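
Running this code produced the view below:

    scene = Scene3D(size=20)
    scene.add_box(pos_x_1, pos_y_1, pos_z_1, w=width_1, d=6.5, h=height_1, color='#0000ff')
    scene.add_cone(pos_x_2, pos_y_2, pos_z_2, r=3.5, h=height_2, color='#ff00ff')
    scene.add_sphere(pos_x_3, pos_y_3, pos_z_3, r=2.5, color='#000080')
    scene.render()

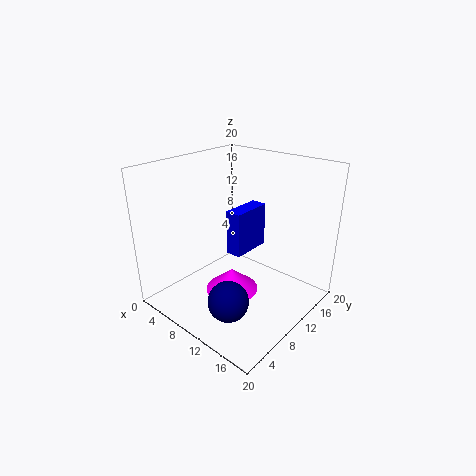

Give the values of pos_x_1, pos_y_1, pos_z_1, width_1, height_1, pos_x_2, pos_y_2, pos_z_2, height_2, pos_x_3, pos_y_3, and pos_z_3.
pos_x_1 = 5.5; pos_y_1 = 12.5; pos_z_1 = 5; width_1 = 2.5; height_1 = 7; pos_x_2 = 11.5; pos_y_2 = 7; pos_z_2 = 4; height_2 = 3; pos_x_3 = 14.5; pos_y_3 = 3; pos_z_3 = 5.5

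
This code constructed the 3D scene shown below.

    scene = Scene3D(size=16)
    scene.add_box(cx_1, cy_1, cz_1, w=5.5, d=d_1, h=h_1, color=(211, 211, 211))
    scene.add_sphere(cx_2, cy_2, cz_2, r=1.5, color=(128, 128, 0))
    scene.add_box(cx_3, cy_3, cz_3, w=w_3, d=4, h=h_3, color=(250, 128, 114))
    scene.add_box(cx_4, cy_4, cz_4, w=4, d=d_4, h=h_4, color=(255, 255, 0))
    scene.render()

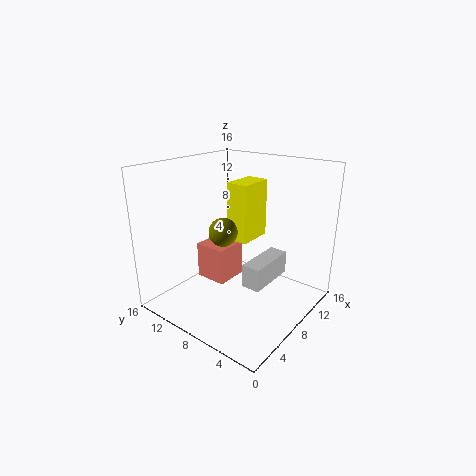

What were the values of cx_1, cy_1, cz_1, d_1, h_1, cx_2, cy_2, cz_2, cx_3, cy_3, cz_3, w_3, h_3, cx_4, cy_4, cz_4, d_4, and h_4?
cx_1 = 5.5; cy_1 = 3.5; cz_1 = 4; d_1 = 2; h_1 = 2.5; cx_2 = 5.5; cy_2 = 8; cz_2 = 9.5; cx_3 = 8; cy_3 = 10.5; cz_3 = 1; w_3 = 4; h_3 = 4.5; cx_4 = 8; cy_4 = 7; cz_4 = 7.5; d_4 = 2.5; h_4 = 6.5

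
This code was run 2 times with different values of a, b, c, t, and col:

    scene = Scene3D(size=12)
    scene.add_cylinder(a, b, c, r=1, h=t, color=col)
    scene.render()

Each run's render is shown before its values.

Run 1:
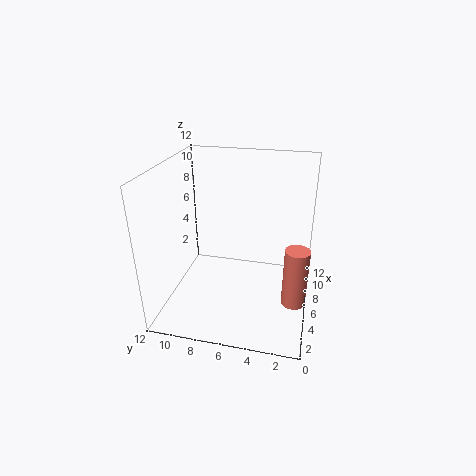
a = 5; b = 1; c = 1; t = 5; col = 'salmon'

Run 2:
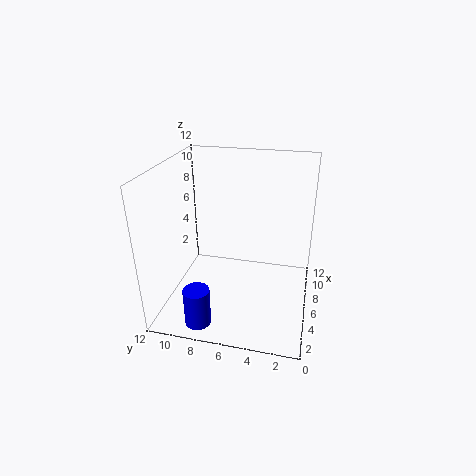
a = 1; b = 8; c = 1; t = 3; col = 'blue'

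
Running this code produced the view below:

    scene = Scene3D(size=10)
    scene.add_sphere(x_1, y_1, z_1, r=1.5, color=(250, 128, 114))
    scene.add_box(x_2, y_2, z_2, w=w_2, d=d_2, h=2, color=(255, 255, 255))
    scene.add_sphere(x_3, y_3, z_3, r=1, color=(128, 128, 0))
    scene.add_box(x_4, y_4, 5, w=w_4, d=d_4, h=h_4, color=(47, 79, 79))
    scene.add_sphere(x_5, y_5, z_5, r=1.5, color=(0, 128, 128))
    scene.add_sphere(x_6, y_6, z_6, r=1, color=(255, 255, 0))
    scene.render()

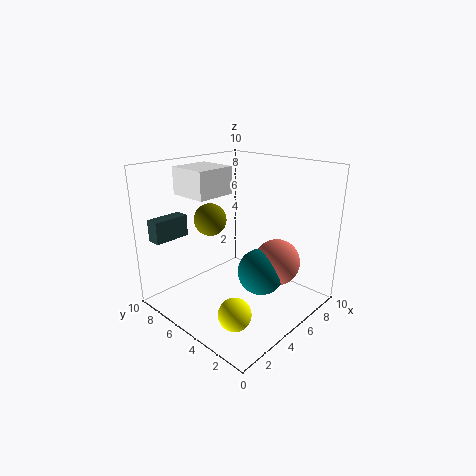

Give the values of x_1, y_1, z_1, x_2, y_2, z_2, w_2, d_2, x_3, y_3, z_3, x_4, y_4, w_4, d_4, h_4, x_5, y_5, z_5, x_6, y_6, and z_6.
x_1 = 5.5; y_1 = 2; z_1 = 4; x_2 = 3.5; y_2 = 7; z_2 = 7.5; w_2 = 3; d_2 = 3; x_3 = 2.5; y_3 = 5; z_3 = 7; x_4 = 0.5; y_4 = 8; w_4 = 2.5; d_4 = 1; h_4 = 1.5; x_5 = 4.5; y_5 = 2.5; z_5 = 3.5; x_6 = 1.5; y_6 = 2; z_6 = 2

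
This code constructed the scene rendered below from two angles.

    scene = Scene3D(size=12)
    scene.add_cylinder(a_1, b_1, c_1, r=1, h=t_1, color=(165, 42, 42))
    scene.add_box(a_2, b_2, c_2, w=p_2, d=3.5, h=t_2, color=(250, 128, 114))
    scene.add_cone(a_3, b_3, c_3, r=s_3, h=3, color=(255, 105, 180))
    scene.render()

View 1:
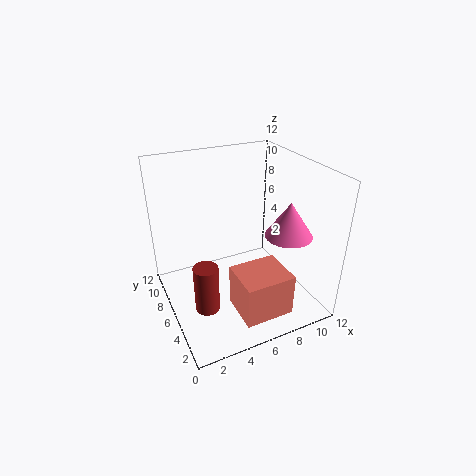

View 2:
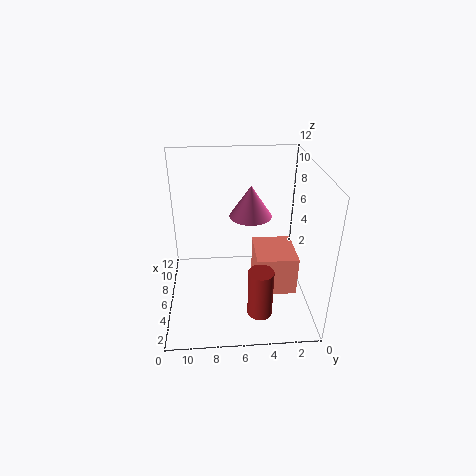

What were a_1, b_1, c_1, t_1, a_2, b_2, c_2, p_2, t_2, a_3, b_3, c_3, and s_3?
a_1 = 2.5; b_1 = 4.5; c_1 = 1; t_1 = 4; a_2 = 4.5; b_2 = 1; c_2 = 1; p_2 = 4; t_2 = 3.5; a_3 = 10; b_3 = 4.5; c_3 = 6; s_3 = 2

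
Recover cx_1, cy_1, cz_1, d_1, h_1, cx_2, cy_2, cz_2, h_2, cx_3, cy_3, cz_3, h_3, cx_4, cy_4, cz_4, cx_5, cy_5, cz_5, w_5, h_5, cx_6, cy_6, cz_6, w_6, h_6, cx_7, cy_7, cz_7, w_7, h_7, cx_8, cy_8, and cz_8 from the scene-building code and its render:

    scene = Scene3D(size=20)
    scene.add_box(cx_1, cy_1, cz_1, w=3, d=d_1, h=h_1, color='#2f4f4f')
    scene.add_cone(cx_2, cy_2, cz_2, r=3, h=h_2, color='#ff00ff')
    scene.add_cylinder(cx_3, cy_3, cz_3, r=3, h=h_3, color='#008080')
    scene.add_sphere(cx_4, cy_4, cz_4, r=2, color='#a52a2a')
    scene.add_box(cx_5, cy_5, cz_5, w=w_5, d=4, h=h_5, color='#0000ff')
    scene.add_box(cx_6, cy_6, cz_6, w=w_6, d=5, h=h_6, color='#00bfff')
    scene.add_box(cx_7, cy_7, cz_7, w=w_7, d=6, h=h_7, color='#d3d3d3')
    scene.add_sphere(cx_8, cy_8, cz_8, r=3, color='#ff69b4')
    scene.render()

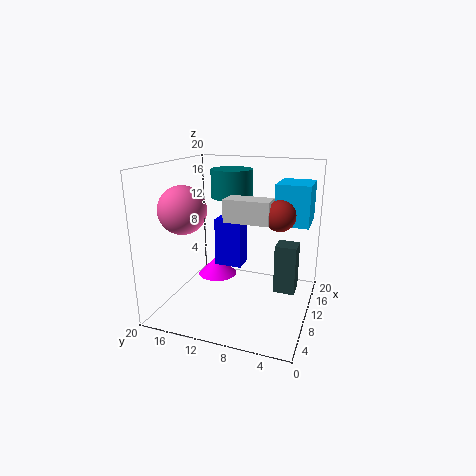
cx_1 = 11, cy_1 = 2, cz_1 = 2, d_1 = 3, h_1 = 7, cx_2 = 14, cy_2 = 15, cz_2 = 2, h_2 = 3, cx_3 = 13, cy_3 = 12, cz_3 = 15, h_3 = 4, cx_4 = 9, cy_4 = 4, cz_4 = 14, cx_5 = 11, cy_5 = 10, cz_5 = 5, w_5 = 3, h_5 = 7, cx_6 = 14, cy_6 = 1, cz_6 = 11, w_6 = 6, h_6 = 6, cx_7 = 7, cy_7 = 5, cz_7 = 13, w_7 = 3, h_7 = 3, cx_8 = 4, cy_8 = 15, cz_8 = 15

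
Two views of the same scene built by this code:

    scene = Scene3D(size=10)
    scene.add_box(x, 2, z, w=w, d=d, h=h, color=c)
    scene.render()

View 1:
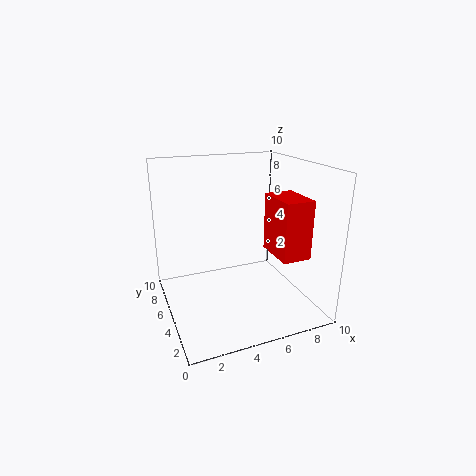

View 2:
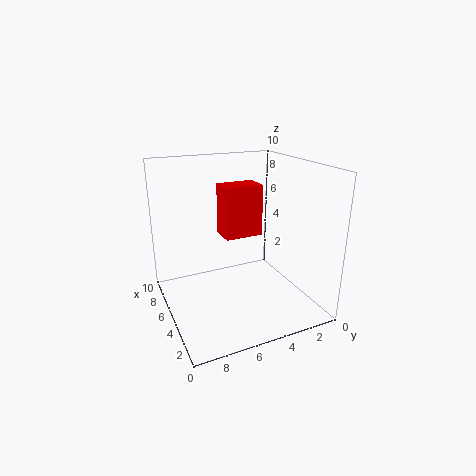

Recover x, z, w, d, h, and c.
x = 7
z = 4
w = 2
d = 3
h = 4
c = 'red'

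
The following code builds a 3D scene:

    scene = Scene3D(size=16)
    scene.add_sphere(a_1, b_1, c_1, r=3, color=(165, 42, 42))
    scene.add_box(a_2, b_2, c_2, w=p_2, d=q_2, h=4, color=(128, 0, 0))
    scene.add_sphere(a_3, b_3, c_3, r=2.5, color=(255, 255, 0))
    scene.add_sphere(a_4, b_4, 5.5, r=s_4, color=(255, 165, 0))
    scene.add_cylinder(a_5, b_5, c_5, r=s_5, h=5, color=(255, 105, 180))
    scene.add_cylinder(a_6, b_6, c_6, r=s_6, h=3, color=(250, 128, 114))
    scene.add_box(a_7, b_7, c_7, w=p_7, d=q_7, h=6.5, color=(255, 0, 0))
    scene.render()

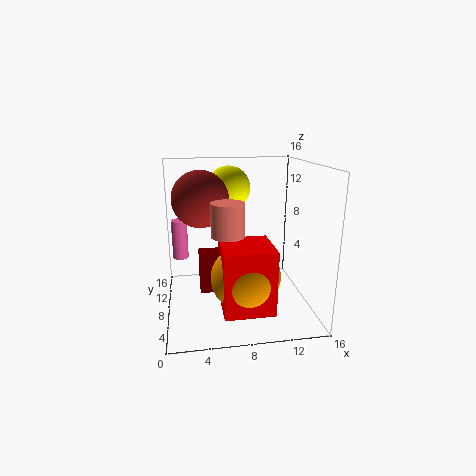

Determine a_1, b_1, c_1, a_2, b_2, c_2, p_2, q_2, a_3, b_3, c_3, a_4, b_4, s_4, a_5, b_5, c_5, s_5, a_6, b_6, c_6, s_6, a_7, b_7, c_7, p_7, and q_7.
a_1 = 4, b_1 = 8, c_1 = 12.5, a_2 = 3.5, b_2 = 3.5, c_2 = 4, p_2 = 4, q_2 = 2, a_3 = 7.5, b_3 = 11.5, c_3 = 13, a_4 = 8, b_4 = 3.5, s_4 = 3.5, a_5 = 1.5, b_5 = 14.5, c_5 = 3.5, s_5 = 1, a_6 = 6, b_6 = 1.5, c_6 = 10.5, s_6 = 1.5, a_7 = 5.5, b_7 = 0.5, c_7 = 2.5, p_7 = 5, q_7 = 5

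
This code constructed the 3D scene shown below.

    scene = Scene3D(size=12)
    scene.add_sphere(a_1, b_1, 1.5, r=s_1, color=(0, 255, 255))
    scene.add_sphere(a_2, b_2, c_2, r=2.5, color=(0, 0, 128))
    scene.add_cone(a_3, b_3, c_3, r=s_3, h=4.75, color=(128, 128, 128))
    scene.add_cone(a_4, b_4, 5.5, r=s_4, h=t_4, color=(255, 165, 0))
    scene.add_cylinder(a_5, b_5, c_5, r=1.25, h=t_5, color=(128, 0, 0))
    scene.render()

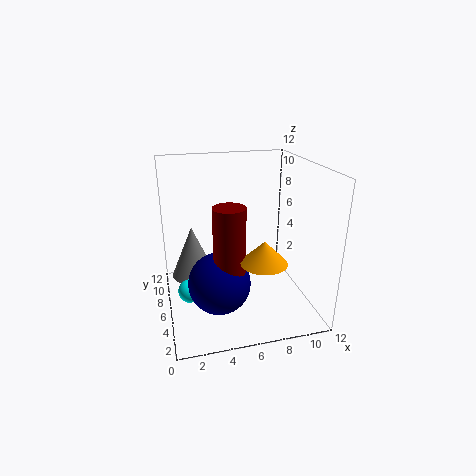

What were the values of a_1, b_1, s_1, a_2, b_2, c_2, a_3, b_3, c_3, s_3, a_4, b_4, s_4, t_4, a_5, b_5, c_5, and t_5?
a_1 = 1.75; b_1 = 6; s_1 = 1; a_2 = 4; b_2 = 4.25; c_2 = 3; a_3 = 2.5; b_3 = 9.25; c_3 = 1.25; s_3 = 2; a_4 = 7; b_4 = 2.25; s_4 = 1.75; t_4 = 1.75; a_5 = 4.75; b_5 = 3.75; c_5 = 3.75; t_5 = 5.75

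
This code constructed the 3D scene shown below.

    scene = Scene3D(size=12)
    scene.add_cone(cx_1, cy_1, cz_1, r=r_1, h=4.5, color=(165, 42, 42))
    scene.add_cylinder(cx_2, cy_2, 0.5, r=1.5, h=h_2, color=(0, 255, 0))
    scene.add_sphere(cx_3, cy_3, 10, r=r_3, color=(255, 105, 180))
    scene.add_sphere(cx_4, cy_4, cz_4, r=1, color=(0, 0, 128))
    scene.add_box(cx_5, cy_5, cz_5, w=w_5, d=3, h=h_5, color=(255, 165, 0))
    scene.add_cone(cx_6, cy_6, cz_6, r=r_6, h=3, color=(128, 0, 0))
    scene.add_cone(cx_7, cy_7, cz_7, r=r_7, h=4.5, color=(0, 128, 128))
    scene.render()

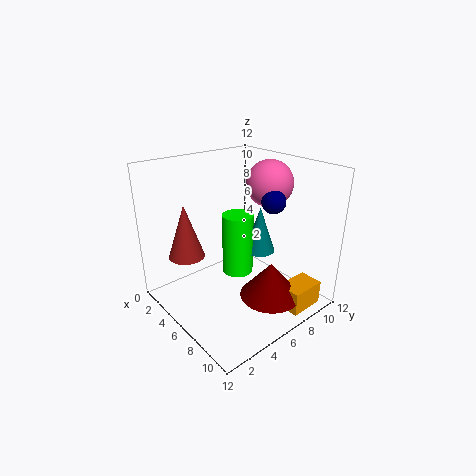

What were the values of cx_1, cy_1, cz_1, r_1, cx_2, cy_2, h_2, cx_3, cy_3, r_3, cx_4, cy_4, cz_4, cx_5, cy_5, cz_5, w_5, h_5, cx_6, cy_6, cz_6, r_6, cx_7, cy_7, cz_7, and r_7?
cx_1 = 3.5; cy_1 = 2.5; cz_1 = 4.5; r_1 = 1.5; cx_2 = 3; cy_2 = 8.5; h_2 = 6; cx_3 = 6; cy_3 = 9.5; r_3 = 2; cx_4 = 7.5; cy_4 = 8.5; cz_4 = 9; cx_5 = 9.5; cy_5 = 7.5; cz_5 = 0.5; w_5 = 2; h_5 = 2; cx_6 = 9; cy_6 = 7; cz_6 = 1.5; r_6 = 2.5; cx_7 = 4; cy_7 = 10.5; cz_7 = 2.5; r_7 = 1.5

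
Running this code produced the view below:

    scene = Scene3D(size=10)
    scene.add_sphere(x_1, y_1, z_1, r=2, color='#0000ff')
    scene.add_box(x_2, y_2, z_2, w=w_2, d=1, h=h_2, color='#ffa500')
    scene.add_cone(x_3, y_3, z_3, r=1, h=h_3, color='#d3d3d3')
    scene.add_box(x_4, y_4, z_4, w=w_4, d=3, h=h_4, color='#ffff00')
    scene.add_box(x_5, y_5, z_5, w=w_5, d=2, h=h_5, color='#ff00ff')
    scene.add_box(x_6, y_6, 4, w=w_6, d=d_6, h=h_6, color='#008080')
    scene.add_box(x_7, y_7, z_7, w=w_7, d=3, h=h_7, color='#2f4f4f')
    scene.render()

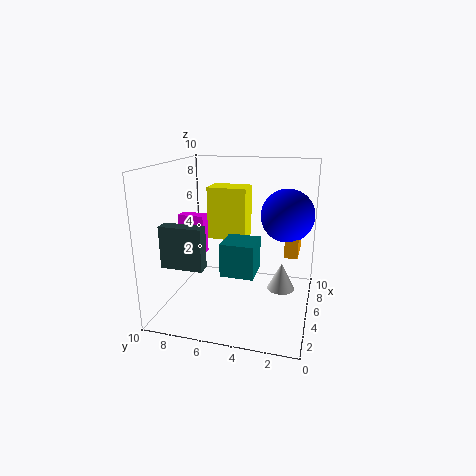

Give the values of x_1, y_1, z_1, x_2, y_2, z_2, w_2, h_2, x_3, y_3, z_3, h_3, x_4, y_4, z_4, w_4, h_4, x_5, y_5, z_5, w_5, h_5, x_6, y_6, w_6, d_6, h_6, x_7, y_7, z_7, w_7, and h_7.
x_1 = 8, y_1 = 2, z_1 = 6, x_2 = 7, y_2 = 1, z_2 = 3, w_2 = 3, h_2 = 2, x_3 = 6, y_3 = 2, z_3 = 1, h_3 = 2, x_4 = 7, y_4 = 5, z_4 = 4, w_4 = 2, h_4 = 4, x_5 = 6, y_5 = 8, z_5 = 3, w_5 = 1, h_5 = 3, x_6 = 1, y_6 = 3, w_6 = 2, d_6 = 2, h_6 = 2, x_7 = 3, y_7 = 7, z_7 = 3, w_7 = 1, h_7 = 3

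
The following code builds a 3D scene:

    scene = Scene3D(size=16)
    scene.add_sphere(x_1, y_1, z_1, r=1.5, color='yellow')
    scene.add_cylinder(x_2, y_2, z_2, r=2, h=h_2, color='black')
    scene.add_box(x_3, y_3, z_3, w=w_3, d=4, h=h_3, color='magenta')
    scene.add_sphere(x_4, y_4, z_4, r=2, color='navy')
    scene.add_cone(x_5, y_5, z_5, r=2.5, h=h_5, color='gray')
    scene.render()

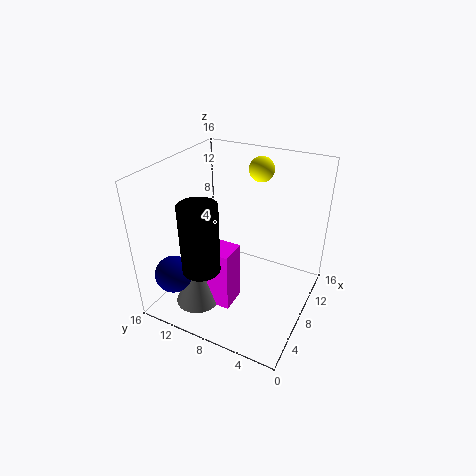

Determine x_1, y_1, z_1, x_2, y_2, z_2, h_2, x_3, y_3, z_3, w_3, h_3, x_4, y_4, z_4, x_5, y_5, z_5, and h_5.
x_1 = 14, y_1 = 8, z_1 = 14, x_2 = 3.5, y_2 = 10, z_2 = 6, h_2 = 7.5, x_3 = 4.5, y_3 = 7.5, z_3 = 0.5, w_3 = 3, h_3 = 7, x_4 = 2.5, y_4 = 13, z_4 = 5, x_5 = 4.5, y_5 = 11.5, z_5 = 0.5, h_5 = 6.5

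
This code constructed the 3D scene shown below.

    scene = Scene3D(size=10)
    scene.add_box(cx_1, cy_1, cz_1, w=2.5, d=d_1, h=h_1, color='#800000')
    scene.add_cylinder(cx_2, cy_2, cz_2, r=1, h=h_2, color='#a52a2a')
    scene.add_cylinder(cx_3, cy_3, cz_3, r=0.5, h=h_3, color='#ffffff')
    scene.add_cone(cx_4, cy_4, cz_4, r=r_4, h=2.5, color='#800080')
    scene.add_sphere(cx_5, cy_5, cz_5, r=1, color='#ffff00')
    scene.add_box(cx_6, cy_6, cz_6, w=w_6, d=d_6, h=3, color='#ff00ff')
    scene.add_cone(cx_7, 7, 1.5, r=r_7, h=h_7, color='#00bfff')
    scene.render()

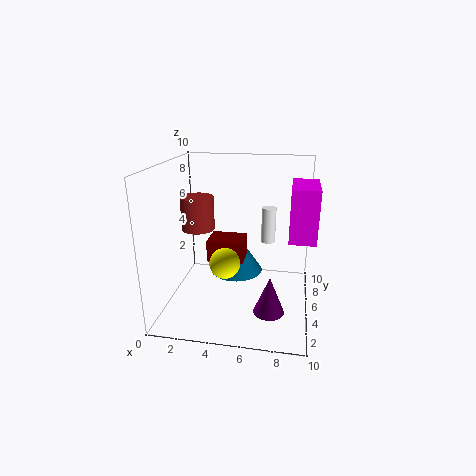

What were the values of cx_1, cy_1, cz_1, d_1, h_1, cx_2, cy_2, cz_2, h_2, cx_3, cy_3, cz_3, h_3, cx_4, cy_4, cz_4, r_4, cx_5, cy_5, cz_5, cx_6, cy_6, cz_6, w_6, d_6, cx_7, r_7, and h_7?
cx_1 = 3, cy_1 = 4, cz_1 = 3.5, d_1 = 2, h_1 = 1.5, cx_2 = 3, cy_2 = 2.5, cz_2 = 6.5, h_2 = 2, cx_3 = 7, cy_3 = 6, cz_3 = 4.5, h_3 = 2.5, cx_4 = 7.5, cy_4 = 2.5, cz_4 = 1, r_4 = 1, cx_5 = 4.5, cy_5 = 3, cz_5 = 4, cx_6 = 8.5, cy_6 = 1, cz_6 = 6.5, w_6 = 1.5, d_6 = 3, cx_7 = 4.5, r_7 = 2, h_7 = 3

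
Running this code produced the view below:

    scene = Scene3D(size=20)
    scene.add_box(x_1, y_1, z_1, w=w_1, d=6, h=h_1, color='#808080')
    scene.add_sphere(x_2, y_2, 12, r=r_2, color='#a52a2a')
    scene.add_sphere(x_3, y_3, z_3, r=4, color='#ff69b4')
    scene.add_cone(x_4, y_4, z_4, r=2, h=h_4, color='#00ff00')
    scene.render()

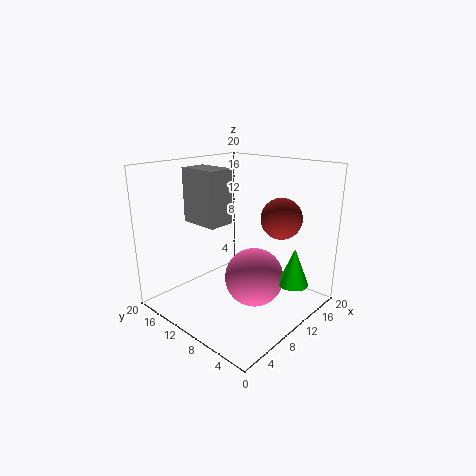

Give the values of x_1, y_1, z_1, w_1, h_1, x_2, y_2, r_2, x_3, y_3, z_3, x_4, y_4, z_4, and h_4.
x_1 = 8; y_1 = 13; z_1 = 11; w_1 = 4; h_1 = 8; x_2 = 16; y_2 = 7; r_2 = 3; x_3 = 10; y_3 = 7; z_3 = 5; x_4 = 12; y_4 = 2; z_4 = 5; h_4 = 5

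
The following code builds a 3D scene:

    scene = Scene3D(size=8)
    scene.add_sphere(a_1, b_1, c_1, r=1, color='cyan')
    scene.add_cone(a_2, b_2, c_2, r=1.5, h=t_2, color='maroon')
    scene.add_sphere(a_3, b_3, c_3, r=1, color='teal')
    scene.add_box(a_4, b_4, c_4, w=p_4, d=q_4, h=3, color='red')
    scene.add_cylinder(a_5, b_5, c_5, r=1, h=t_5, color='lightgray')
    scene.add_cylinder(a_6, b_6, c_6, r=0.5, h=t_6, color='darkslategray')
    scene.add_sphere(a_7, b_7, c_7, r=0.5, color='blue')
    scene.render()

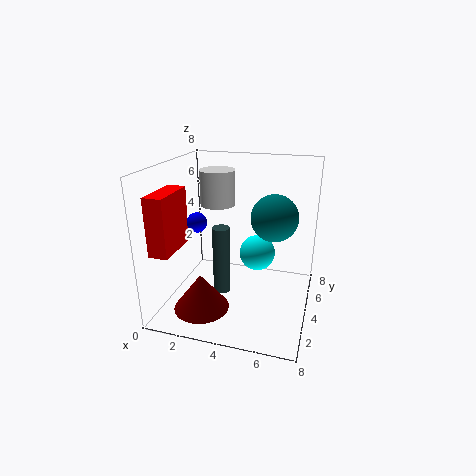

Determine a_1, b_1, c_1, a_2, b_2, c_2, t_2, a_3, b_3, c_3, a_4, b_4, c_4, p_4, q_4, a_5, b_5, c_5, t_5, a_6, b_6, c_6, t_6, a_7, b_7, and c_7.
a_1 = 5; b_1 = 4.5; c_1 = 3; a_2 = 2.5; b_2 = 2; c_2 = 0.5; t_2 = 2; a_3 = 6.5; b_3 = 1; c_3 = 6.5; a_4 = 0.5; b_4 = 0.5; c_4 = 4; p_4 = 1; q_4 = 2.5; a_5 = 2.5; b_5 = 5; c_5 = 5.5; t_5 = 2; a_6 = 3; b_6 = 4; c_6 = 0.5; t_6 = 4; a_7 = 2.5; b_7 = 2; c_7 = 5.5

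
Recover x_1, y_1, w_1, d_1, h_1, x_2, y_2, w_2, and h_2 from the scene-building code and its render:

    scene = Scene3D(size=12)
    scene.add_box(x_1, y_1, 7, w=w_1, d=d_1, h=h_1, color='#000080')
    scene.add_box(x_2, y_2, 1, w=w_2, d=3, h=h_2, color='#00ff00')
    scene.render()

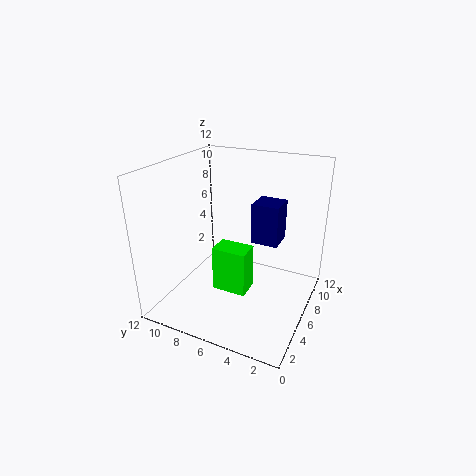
x_1 = 4, y_1 = 2, w_1 = 2, d_1 = 2, h_1 = 3, x_2 = 5, y_2 = 5, w_2 = 2, h_2 = 4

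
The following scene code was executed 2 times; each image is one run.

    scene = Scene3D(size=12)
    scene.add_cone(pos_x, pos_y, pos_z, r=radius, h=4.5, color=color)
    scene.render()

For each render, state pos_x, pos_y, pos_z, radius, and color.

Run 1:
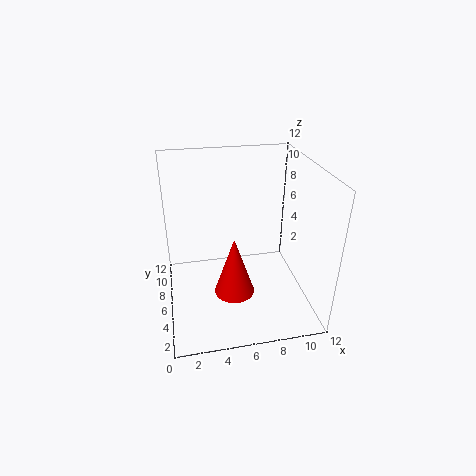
pos_x = 5; pos_y = 2.5; pos_z = 3.5; radius = 1.5; color = 'red'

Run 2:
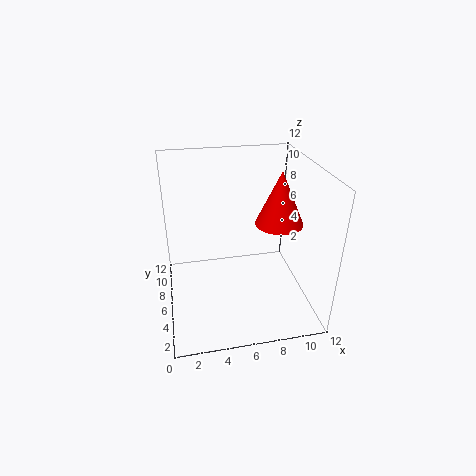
pos_x = 9.5; pos_y = 6; pos_z = 7; radius = 2; color = 'red'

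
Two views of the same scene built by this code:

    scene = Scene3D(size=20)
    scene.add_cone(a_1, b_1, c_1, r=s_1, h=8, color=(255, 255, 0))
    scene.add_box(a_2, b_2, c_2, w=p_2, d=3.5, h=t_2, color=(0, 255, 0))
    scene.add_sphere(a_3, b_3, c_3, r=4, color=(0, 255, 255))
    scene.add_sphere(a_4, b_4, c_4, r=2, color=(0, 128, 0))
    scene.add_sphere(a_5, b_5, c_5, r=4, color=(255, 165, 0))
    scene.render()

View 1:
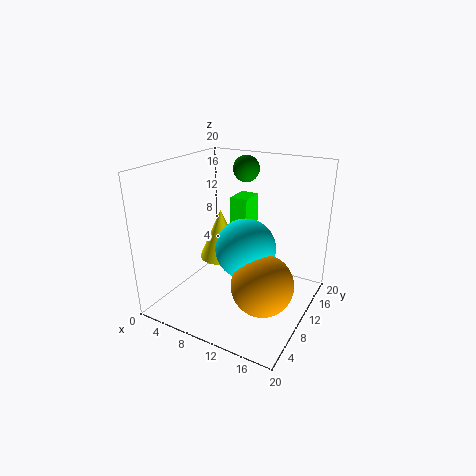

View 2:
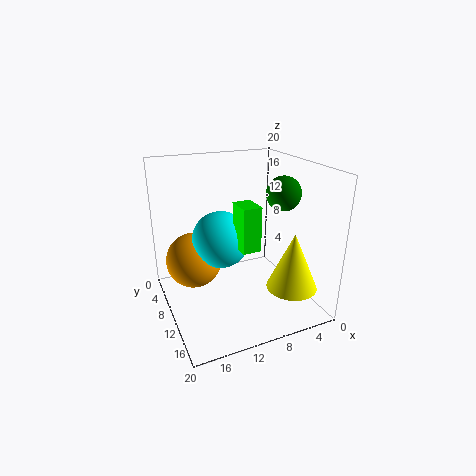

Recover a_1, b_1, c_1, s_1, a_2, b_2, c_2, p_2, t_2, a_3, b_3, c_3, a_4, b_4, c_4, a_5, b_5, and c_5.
a_1 = 4, b_1 = 15, c_1 = 3.5, s_1 = 3.5, a_2 = 8.5, b_2 = 10.5, c_2 = 9.5, p_2 = 2.5, t_2 = 6, a_3 = 12, b_3 = 8.5, c_3 = 9.5, a_4 = 7.5, b_4 = 17, c_4 = 18, a_5 = 15.5, b_5 = 6.5, c_5 = 6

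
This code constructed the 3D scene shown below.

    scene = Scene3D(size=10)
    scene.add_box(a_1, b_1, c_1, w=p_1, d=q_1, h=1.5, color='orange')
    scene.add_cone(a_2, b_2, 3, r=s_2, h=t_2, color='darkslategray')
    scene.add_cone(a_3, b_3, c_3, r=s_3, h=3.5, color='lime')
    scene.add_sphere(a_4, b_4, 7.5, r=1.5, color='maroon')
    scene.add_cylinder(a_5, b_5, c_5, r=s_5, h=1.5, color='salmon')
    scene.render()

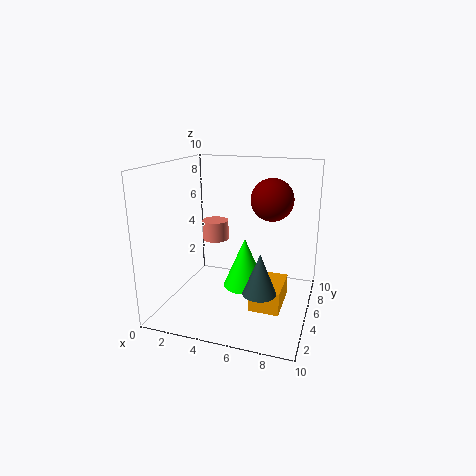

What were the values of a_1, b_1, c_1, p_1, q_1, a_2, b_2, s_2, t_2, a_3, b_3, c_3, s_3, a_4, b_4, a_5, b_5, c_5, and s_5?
a_1 = 6.5
b_1 = 2.5
c_1 = 1
p_1 = 2
q_1 = 3
a_2 = 7.5
b_2 = 1.5
s_2 = 1
t_2 = 2.5
a_3 = 5.5
b_3 = 5
c_3 = 1.5
s_3 = 1.5
a_4 = 7
b_4 = 6.5
a_5 = 2.5
b_5 = 7
c_5 = 4
s_5 = 1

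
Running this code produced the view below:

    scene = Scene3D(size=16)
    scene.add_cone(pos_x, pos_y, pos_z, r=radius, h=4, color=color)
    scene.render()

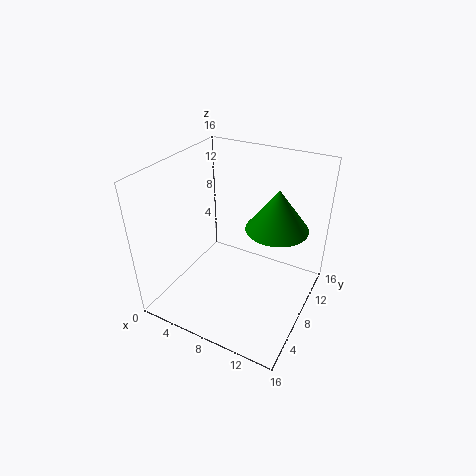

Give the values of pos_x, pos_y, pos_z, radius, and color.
pos_x = 13
pos_y = 6.5
pos_z = 11.5
radius = 3
color = 'green'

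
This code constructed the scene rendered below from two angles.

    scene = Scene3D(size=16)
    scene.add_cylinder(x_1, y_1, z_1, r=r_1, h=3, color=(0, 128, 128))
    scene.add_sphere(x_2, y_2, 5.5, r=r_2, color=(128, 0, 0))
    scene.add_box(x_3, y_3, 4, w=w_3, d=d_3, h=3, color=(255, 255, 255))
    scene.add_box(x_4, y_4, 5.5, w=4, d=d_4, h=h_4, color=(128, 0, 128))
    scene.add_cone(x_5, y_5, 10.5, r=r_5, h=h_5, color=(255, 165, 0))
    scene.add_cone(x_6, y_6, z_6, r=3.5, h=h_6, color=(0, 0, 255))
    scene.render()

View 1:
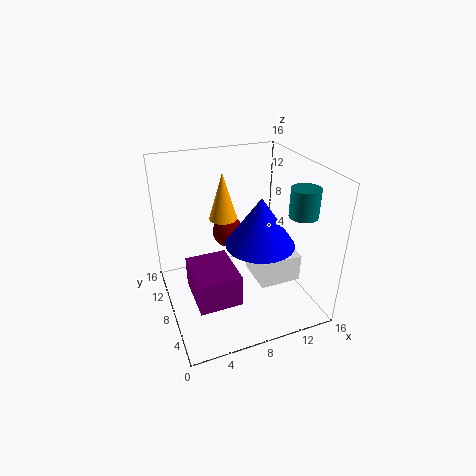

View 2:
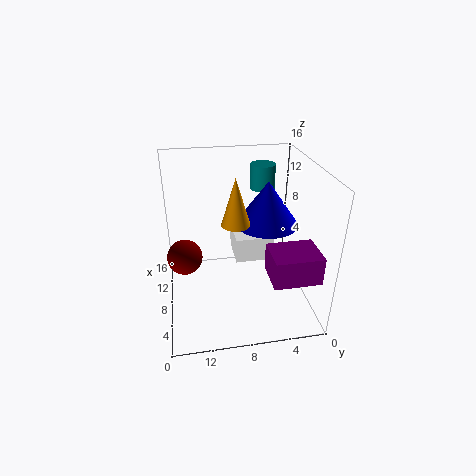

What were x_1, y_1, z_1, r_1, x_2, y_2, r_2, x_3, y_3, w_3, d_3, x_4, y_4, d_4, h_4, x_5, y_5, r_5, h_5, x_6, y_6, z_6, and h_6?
x_1 = 13.5; y_1 = 4; z_1 = 11.5; r_1 = 1.5; x_2 = 9; y_2 = 14; r_2 = 2; x_3 = 9; y_3 = 3.5; w_3 = 4.5; d_3 = 4.5; x_4 = 1.5; y_4 = 0.5; d_4 = 5; h_4 = 3; x_5 = 6.5; y_5 = 8.5; r_5 = 1.5; h_5 = 5; x_6 = 9; y_6 = 4.5; z_6 = 9; h_6 = 5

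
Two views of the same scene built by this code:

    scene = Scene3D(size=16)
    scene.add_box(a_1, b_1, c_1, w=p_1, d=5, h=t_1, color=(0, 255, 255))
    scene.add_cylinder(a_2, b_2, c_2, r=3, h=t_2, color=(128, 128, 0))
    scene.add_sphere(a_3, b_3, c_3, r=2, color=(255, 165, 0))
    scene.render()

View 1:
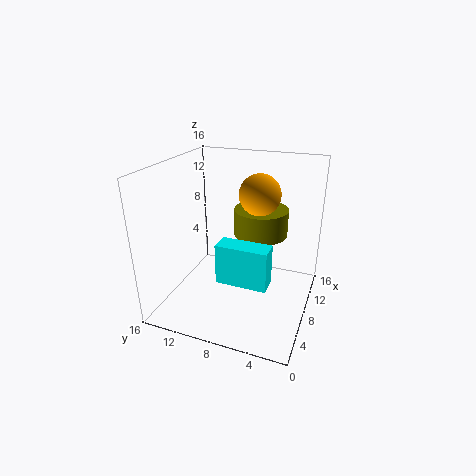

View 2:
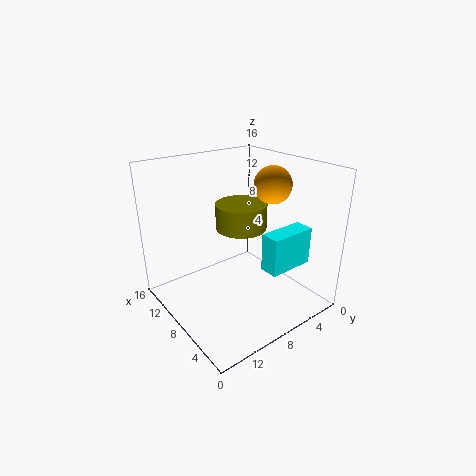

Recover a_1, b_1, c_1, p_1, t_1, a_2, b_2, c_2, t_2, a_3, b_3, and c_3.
a_1 = 2
b_1 = 3
c_1 = 6
p_1 = 2
t_1 = 4
a_2 = 10
b_2 = 6
c_2 = 8
t_2 = 3
a_3 = 6
b_3 = 5
c_3 = 14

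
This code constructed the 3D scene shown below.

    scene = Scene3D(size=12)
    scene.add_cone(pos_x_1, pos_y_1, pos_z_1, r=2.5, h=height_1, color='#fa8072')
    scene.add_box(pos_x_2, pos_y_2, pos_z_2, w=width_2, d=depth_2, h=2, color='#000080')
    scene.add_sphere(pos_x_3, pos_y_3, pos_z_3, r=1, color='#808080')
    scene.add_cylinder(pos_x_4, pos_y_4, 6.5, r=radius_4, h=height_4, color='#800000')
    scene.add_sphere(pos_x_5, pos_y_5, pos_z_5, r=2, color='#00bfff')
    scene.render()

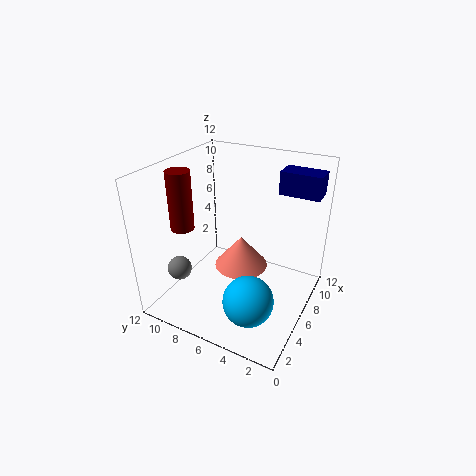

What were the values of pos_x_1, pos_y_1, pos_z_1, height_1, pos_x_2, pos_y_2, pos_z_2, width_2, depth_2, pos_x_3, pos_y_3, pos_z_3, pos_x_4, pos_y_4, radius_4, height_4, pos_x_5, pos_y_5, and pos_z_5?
pos_x_1 = 8.5, pos_y_1 = 7, pos_z_1 = 1.5, height_1 = 3, pos_x_2 = 9.5, pos_y_2 = 0.5, pos_z_2 = 9, width_2 = 2, depth_2 = 3.5, pos_x_3 = 3, pos_y_3 = 10, pos_z_3 = 3.5, pos_x_4 = 4.5, pos_y_4 = 10.5, radius_4 = 1, height_4 = 5, pos_x_5 = 3, pos_y_5 = 3.5, pos_z_5 = 2.5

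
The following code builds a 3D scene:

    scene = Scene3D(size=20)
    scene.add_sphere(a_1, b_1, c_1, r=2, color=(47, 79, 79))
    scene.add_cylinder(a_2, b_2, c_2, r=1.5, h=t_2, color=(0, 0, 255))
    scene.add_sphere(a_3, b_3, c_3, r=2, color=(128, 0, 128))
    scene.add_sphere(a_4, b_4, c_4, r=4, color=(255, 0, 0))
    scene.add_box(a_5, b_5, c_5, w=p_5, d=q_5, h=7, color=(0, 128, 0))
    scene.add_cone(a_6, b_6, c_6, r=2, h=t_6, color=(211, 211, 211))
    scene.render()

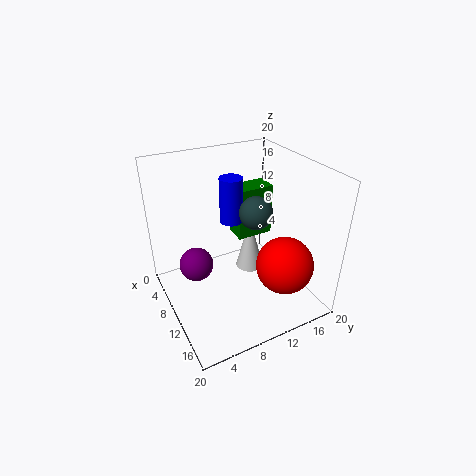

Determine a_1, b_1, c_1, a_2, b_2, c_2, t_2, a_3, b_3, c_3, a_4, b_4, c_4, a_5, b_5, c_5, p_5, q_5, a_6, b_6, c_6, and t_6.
a_1 = 14.5, b_1 = 10, c_1 = 16, a_2 = 10, b_2 = 9, c_2 = 13, t_2 = 6, a_3 = 13.5, b_3 = 2.5, c_3 = 10.5, a_4 = 14.5, b_4 = 15, c_4 = 6.5, a_5 = 7.5, b_5 = 10, c_5 = 10, p_5 = 3, q_5 = 5, a_6 = 9, b_6 = 12.5, c_6 = 4, t_6 = 8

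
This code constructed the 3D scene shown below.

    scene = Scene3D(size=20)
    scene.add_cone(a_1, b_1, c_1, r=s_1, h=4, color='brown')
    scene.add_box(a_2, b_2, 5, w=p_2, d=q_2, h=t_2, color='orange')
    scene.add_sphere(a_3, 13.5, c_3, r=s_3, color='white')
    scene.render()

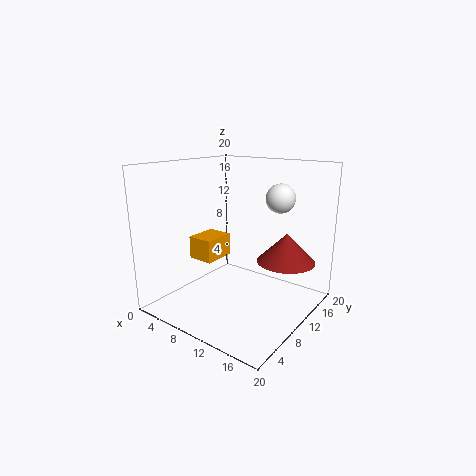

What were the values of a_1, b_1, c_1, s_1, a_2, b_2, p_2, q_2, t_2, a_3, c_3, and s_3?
a_1 = 16, b_1 = 13, c_1 = 7, s_1 = 4, a_2 = 1, b_2 = 9.5, p_2 = 4, q_2 = 5, t_2 = 3.5, a_3 = 14.5, c_3 = 15.5, s_3 = 2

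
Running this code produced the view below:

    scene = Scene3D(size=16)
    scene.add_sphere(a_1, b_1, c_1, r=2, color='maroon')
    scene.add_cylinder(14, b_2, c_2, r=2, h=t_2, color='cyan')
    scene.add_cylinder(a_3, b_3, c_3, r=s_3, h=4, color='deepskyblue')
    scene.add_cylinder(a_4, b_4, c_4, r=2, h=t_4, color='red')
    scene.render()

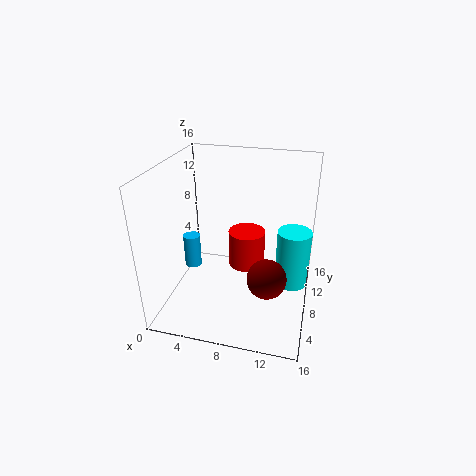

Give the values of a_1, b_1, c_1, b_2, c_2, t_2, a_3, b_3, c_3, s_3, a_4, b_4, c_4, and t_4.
a_1 = 12; b_1 = 4; c_1 = 6; b_2 = 11; c_2 = 1; t_2 = 7; a_3 = 2; b_3 = 9; c_3 = 3; s_3 = 1; a_4 = 9; b_4 = 8; c_4 = 5; t_4 = 4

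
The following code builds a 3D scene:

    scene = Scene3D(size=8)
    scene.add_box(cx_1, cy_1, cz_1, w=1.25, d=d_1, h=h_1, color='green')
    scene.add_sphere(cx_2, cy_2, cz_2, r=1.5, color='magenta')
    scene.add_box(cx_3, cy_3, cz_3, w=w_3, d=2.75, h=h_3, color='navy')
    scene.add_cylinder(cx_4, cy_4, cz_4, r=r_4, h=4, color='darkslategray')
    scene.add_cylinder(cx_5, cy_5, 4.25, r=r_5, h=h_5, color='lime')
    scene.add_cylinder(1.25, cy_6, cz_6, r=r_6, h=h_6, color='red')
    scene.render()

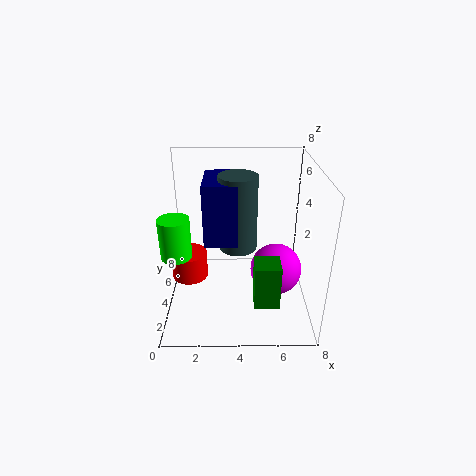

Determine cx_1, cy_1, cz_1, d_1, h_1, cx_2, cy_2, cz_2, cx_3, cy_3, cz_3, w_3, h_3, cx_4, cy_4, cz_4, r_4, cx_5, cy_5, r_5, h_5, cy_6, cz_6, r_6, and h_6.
cx_1 = 4.75, cy_1 = 0.5, cz_1 = 2, d_1 = 1.25, h_1 = 2.25, cx_2 = 6.25, cy_2 = 4.25, cz_2 = 1.75, cx_3 = 2.25, cy_3 = 2.5, cz_3 = 4.25, w_3 = 1.75, h_3 = 3.25, cx_4 = 4, cy_4 = 3.5, cz_4 = 3.75, r_4 = 1, cx_5 = 1, cy_5 = 1.75, r_5 = 0.75, h_5 = 2, cy_6 = 3.75, cz_6 = 1.75, r_6 = 1, h_6 = 1.5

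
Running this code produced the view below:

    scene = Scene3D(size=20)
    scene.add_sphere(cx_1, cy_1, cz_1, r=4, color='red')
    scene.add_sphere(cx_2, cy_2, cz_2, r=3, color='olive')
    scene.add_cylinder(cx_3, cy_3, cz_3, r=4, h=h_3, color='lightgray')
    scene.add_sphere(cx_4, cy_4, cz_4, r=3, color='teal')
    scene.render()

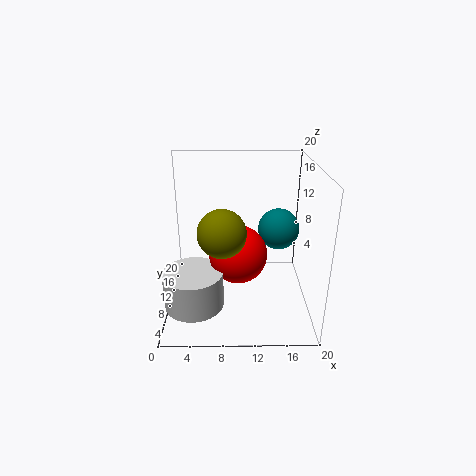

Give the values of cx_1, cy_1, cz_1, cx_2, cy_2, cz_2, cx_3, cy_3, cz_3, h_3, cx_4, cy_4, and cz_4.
cx_1 = 10
cy_1 = 9
cz_1 = 8
cx_2 = 8
cy_2 = 5
cz_2 = 13
cx_3 = 4
cy_3 = 6
cz_3 = 2
h_3 = 5
cx_4 = 16
cy_4 = 13
cz_4 = 10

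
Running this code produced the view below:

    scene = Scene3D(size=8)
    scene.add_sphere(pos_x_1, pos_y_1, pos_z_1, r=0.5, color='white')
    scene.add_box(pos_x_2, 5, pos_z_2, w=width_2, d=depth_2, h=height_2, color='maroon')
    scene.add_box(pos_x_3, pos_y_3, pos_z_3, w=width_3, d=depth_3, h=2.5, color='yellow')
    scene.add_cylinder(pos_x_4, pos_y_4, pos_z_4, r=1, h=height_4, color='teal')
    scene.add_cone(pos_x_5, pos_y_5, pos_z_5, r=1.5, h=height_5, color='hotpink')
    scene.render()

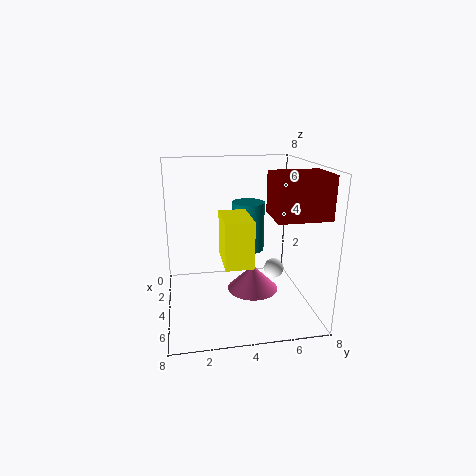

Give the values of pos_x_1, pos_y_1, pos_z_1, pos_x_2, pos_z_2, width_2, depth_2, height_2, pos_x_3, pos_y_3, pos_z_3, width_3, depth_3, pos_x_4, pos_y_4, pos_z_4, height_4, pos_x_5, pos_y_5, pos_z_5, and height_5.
pos_x_1 = 6, pos_y_1 = 5.5, pos_z_1 = 3, pos_x_2 = 6, pos_z_2 = 6, width_2 = 2, depth_2 = 2.5, height_2 = 2, pos_x_3 = 3.5, pos_y_3 = 3, pos_z_3 = 3, width_3 = 2.5, depth_3 = 1.5, pos_x_4 = 2, pos_y_4 = 5, pos_z_4 = 2.5, height_4 = 3, pos_x_5 = 3.5, pos_y_5 = 5, pos_z_5 = 0.5, height_5 = 1.5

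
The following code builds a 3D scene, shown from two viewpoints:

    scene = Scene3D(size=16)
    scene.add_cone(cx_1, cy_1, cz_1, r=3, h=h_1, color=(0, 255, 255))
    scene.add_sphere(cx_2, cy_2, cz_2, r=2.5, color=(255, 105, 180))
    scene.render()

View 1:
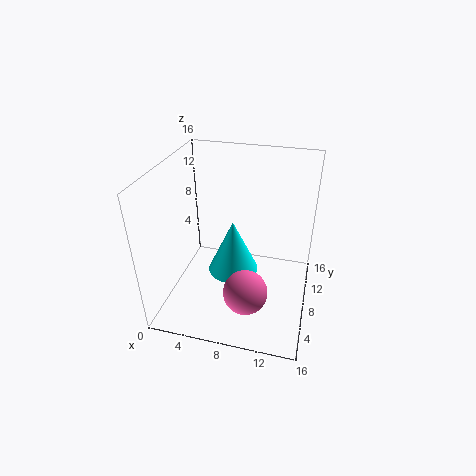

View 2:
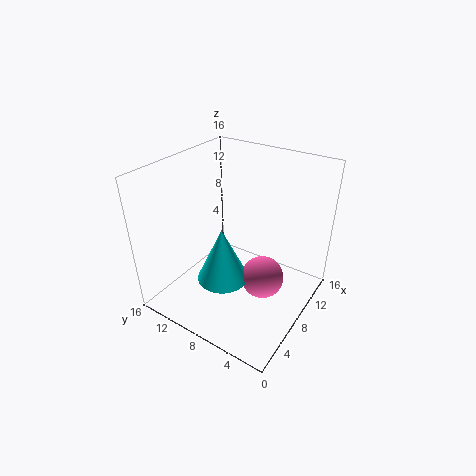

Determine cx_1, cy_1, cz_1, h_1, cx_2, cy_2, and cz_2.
cx_1 = 7; cy_1 = 9.5; cz_1 = 2.5; h_1 = 6.5; cx_2 = 9.5; cy_2 = 5.5; cz_2 = 2.5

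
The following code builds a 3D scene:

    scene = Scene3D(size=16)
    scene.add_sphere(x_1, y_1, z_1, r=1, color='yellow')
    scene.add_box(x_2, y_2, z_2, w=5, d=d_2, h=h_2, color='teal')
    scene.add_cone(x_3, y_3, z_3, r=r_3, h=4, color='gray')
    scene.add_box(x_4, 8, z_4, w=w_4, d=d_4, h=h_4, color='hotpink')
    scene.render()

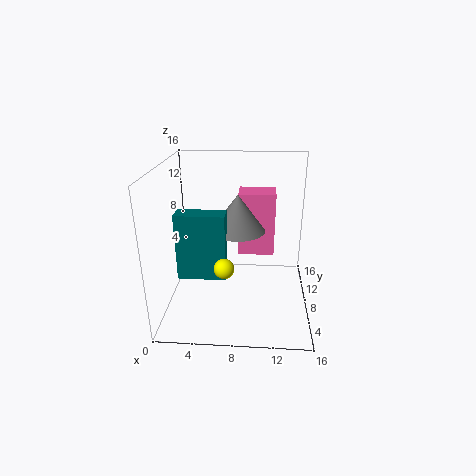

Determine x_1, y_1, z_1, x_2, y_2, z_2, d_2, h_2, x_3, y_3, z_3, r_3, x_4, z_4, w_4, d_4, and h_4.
x_1 = 7; y_1 = 3; z_1 = 7; x_2 = 2; y_2 = 4; z_2 = 5; d_2 = 2; h_2 = 7; x_3 = 8; y_3 = 8; z_3 = 9; r_3 = 3; x_4 = 8; z_4 = 6; w_4 = 4; d_4 = 3; h_4 = 7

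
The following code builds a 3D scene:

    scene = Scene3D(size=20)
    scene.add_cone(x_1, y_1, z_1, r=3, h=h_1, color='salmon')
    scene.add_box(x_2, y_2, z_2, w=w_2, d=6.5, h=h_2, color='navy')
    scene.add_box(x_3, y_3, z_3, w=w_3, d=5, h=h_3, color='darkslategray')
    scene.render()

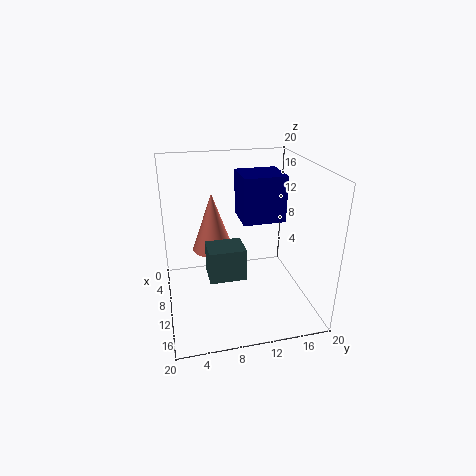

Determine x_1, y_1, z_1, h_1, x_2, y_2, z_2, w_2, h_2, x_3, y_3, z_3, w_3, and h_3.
x_1 = 6.5; y_1 = 7; z_1 = 7; h_1 = 8.5; x_2 = 1.5; y_2 = 11.5; z_2 = 10.5; w_2 = 6; h_2 = 7; x_3 = 9; y_3 = 5.5; z_3 = 5; w_3 = 4; h_3 = 4.5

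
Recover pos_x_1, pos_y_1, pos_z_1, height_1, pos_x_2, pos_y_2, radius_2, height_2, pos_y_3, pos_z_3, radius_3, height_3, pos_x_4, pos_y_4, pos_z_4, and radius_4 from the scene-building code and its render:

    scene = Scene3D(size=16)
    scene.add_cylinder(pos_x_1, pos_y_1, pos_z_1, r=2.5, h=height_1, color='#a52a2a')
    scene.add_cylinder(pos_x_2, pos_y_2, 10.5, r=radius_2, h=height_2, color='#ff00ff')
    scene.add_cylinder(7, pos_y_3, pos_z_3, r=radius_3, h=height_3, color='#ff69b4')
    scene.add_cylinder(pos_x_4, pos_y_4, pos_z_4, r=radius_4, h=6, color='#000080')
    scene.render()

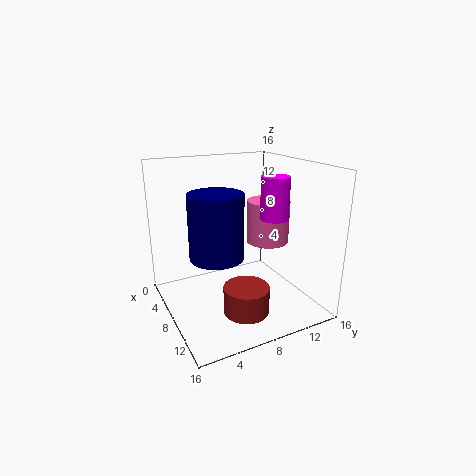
pos_x_1 = 11
pos_y_1 = 7.5
pos_z_1 = 0.5
height_1 = 3
pos_x_2 = 10.5
pos_y_2 = 11
radius_2 = 1.5
height_2 = 4.5
pos_y_3 = 12.5
pos_z_3 = 6.5
radius_3 = 2.5
height_3 = 5
pos_x_4 = 12.5
pos_y_4 = 3.5
pos_z_4 = 8.5
radius_4 = 2.5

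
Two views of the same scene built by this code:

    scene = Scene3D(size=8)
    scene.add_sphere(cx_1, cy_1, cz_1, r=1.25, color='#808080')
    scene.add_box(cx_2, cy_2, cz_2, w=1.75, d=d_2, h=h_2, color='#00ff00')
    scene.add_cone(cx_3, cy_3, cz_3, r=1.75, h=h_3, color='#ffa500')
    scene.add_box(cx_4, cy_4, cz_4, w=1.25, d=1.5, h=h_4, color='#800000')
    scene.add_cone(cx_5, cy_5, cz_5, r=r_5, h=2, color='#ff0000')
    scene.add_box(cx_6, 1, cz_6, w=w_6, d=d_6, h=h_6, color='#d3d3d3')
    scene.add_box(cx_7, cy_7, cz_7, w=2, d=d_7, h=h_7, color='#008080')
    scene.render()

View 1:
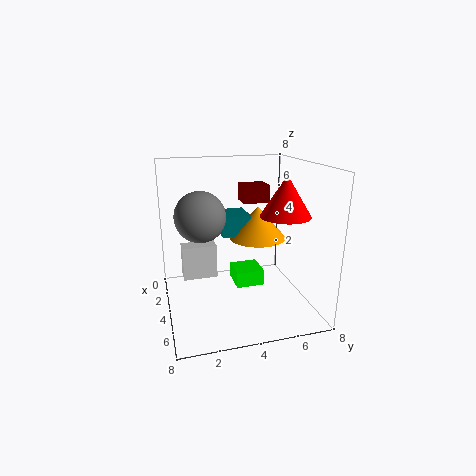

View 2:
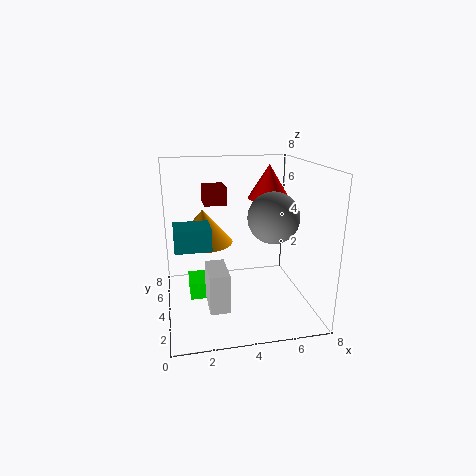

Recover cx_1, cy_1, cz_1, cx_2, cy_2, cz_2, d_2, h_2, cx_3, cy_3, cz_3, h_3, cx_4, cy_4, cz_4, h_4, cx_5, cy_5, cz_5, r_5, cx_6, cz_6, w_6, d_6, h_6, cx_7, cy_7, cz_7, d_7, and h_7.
cx_1 = 5.25
cy_1 = 1.75
cz_1 = 5.75
cx_2 = 1.25
cy_2 = 4.25
cz_2 = 0.25
d_2 = 1.75
h_2 = 1
cx_3 = 2.25
cy_3 = 5.75
cz_3 = 3.25
h_3 = 2
cx_4 = 2.25
cy_4 = 4.5
cz_4 = 5.75
h_4 = 1
cx_5 = 6.25
cy_5 = 5.75
cz_5 = 5.75
r_5 = 1.25
cx_6 = 2
cz_6 = 1.25
w_6 = 1
d_6 = 2
h_6 = 2
cx_7 = 0.5
cy_7 = 3.5
cz_7 = 3.5
d_7 = 1.75
h_7 = 1.25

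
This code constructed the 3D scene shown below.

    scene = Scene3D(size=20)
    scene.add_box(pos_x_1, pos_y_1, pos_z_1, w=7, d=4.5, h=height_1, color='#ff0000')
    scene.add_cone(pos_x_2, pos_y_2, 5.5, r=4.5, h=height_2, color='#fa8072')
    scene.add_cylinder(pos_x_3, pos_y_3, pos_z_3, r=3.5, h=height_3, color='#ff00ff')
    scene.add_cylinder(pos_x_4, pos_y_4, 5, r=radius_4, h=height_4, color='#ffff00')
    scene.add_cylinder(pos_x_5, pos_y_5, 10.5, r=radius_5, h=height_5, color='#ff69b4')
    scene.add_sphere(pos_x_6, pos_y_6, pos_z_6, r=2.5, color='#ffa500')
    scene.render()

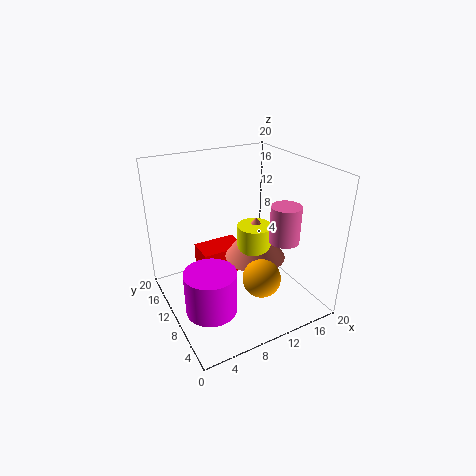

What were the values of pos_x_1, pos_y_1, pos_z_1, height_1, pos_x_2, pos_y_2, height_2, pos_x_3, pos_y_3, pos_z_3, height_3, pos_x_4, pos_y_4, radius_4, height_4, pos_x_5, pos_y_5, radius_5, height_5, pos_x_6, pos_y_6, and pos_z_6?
pos_x_1 = 7, pos_y_1 = 15, pos_z_1 = 0.5, height_1 = 4.5, pos_x_2 = 13.5, pos_y_2 = 11, height_2 = 6.5, pos_x_3 = 4.5, pos_y_3 = 7.5, pos_z_3 = 1.5, height_3 = 6, pos_x_4 = 13, pos_y_4 = 10.5, radius_4 = 2.5, height_4 = 6, pos_x_5 = 14.5, pos_y_5 = 5.5, radius_5 = 2, height_5 = 5, pos_x_6 = 10.5, pos_y_6 = 4.5, pos_z_6 = 6.5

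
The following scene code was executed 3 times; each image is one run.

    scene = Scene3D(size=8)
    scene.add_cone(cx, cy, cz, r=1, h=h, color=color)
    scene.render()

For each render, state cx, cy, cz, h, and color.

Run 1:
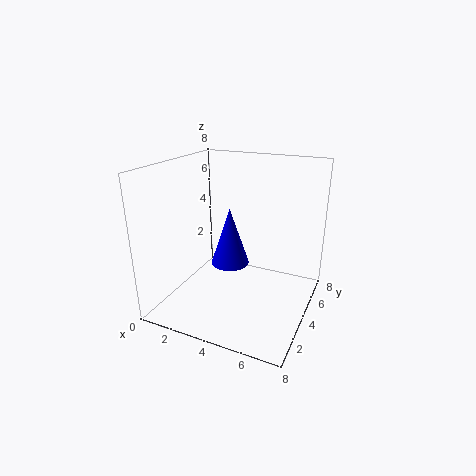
cx = 4, cy = 3, cz = 3, h = 3, color = 'blue'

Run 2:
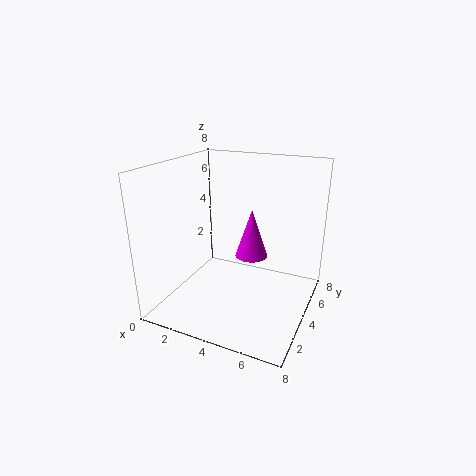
cx = 4, cy = 6, cz = 2, h = 3, color = 'magenta'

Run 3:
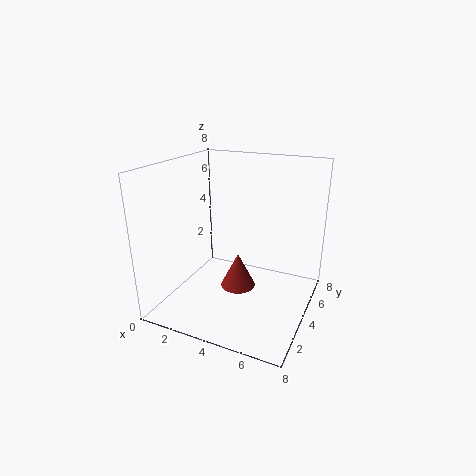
cx = 4, cy = 4, cz = 1, h = 2, color = 'brown'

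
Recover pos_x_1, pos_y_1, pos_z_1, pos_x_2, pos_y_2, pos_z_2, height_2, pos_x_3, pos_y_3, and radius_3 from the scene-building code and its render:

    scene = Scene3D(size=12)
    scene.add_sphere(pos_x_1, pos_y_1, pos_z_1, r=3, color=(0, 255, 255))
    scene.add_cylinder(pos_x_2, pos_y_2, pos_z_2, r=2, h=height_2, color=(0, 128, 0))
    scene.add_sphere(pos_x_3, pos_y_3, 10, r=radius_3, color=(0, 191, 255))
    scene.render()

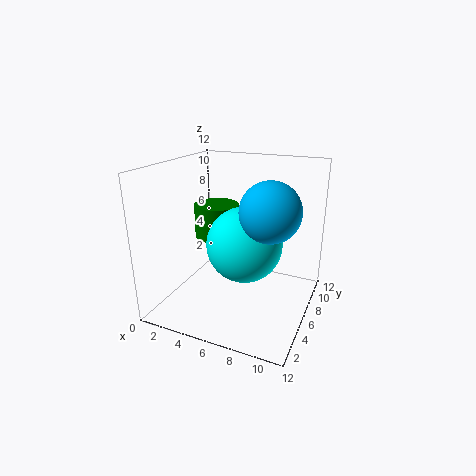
pos_x_1 = 7; pos_y_1 = 5; pos_z_1 = 6; pos_x_2 = 3; pos_y_2 = 8; pos_z_2 = 5; height_2 = 3; pos_x_3 = 10; pos_y_3 = 2; radius_3 = 2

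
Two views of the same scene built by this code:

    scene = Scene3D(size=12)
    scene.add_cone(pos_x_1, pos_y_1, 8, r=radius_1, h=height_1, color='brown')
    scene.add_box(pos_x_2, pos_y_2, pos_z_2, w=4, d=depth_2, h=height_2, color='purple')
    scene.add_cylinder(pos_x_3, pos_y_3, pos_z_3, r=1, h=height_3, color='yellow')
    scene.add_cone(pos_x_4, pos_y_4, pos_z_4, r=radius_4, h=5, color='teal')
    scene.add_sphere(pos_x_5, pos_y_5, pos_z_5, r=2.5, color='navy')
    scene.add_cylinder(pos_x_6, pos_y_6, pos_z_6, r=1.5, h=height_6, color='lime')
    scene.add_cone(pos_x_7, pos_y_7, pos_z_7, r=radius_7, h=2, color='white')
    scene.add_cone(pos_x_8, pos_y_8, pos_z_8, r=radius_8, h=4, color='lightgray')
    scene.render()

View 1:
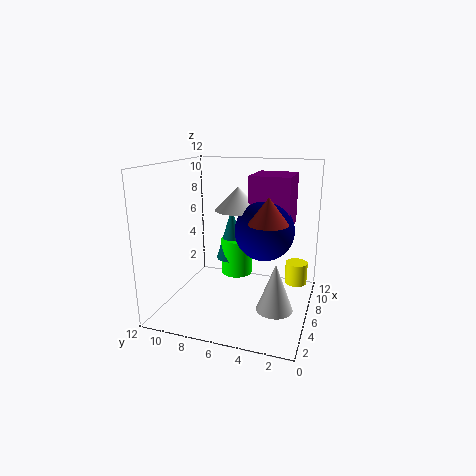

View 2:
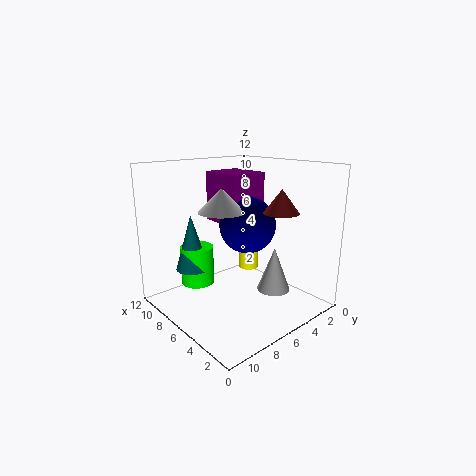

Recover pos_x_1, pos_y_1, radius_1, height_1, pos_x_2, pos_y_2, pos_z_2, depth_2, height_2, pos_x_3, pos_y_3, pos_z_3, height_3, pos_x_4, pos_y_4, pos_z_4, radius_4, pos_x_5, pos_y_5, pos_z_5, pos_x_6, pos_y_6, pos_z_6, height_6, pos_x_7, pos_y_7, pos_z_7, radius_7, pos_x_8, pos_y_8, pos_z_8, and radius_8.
pos_x_1 = 4; pos_y_1 = 3; radius_1 = 1.5; height_1 = 2; pos_x_2 = 7; pos_y_2 = 2; pos_z_2 = 6.5; depth_2 = 3.5; height_2 = 4.5; pos_x_3 = 9.5; pos_y_3 = 1.5; pos_z_3 = 1; height_3 = 2; pos_x_4 = 10; pos_y_4 = 8; pos_z_4 = 2.5; radius_4 = 1.5; pos_x_5 = 7; pos_y_5 = 4; pos_z_5 = 6.5; pos_x_6 = 10; pos_y_6 = 7.5; pos_z_6 = 1; height_6 = 3.5; pos_x_7 = 7.5; pos_y_7 = 6.5; pos_z_7 = 8; radius_7 = 2; pos_x_8 = 5; pos_y_8 = 2.5; pos_z_8 = 0.5; radius_8 = 1.5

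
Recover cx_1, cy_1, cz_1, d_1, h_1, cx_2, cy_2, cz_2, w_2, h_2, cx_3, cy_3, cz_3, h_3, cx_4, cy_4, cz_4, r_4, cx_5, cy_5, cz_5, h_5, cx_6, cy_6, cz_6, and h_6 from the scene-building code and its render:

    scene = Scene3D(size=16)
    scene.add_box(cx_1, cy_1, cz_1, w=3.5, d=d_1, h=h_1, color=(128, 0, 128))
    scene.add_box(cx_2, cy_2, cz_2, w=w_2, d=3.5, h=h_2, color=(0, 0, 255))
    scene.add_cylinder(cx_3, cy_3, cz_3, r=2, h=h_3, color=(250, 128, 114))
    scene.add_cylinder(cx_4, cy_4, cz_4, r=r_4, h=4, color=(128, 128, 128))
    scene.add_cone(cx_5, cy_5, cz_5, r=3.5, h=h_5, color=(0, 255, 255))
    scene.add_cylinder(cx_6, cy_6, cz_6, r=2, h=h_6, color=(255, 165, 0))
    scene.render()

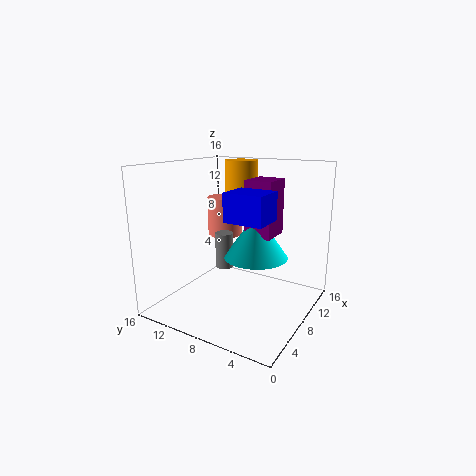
cx_1 = 7.5, cy_1 = 4, cz_1 = 8.5, d_1 = 3, h_1 = 6, cx_2 = 0.5, cy_2 = 1.5, cz_2 = 12, w_2 = 3, h_2 = 2.5, cx_3 = 10, cy_3 = 11, cz_3 = 7.5, h_3 = 4.5, cx_4 = 7.5, cy_4 = 9.5, cz_4 = 4.5, r_4 = 1, cx_5 = 8.5, cy_5 = 6, cz_5 = 6, h_5 = 5, cx_6 = 13, cy_6 = 10.5, cz_6 = 10.5, h_6 = 5.5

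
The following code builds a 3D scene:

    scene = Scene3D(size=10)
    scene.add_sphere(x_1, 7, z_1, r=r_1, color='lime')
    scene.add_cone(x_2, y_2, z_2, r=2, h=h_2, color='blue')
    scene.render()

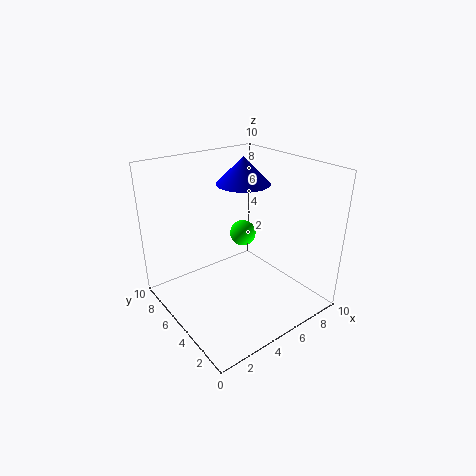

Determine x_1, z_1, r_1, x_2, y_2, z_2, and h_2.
x_1 = 7, z_1 = 4, r_1 = 1, x_2 = 7, y_2 = 7, z_2 = 8, h_2 = 2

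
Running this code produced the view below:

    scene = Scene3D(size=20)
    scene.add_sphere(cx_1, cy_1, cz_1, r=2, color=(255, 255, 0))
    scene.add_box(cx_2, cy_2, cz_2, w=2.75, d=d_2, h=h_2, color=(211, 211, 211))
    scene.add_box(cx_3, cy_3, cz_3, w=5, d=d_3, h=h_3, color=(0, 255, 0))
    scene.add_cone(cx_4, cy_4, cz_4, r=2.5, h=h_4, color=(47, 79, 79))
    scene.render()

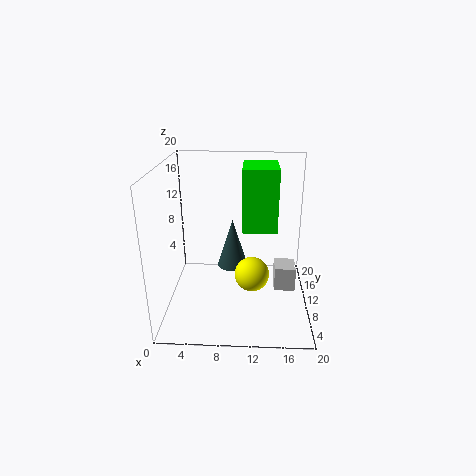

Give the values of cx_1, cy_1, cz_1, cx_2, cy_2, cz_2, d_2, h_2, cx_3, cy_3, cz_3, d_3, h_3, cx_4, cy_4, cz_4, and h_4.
cx_1 = 12
cy_1 = 2.25
cz_1 = 9
cx_2 = 15
cy_2 = 6
cz_2 = 4.25
d_2 = 3
h_2 = 3.25
cx_3 = 10.5
cy_3 = 11
cz_3 = 10.25
d_3 = 6.5
h_3 = 9
cx_4 = 8.75
cy_4 = 17.25
cz_4 = 1.75
h_4 = 8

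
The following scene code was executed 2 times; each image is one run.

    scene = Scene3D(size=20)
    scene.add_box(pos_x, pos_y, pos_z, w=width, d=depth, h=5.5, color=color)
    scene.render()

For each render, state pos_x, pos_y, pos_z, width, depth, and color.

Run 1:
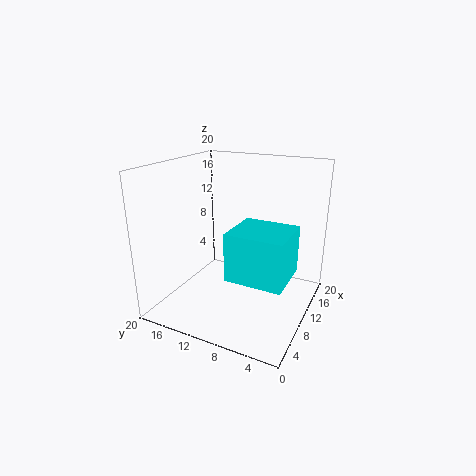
pos_x = 0.5; pos_y = 0.5; pos_z = 9; width = 6; depth = 6.5; color = 'cyan'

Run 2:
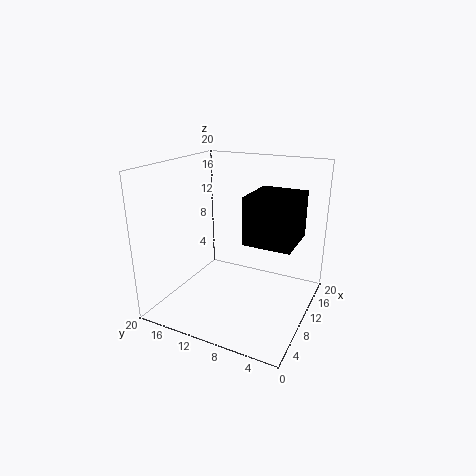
pos_x = 3; pos_y = 0.5; pos_z = 12.5; width = 6; depth = 5.5; color = 'black'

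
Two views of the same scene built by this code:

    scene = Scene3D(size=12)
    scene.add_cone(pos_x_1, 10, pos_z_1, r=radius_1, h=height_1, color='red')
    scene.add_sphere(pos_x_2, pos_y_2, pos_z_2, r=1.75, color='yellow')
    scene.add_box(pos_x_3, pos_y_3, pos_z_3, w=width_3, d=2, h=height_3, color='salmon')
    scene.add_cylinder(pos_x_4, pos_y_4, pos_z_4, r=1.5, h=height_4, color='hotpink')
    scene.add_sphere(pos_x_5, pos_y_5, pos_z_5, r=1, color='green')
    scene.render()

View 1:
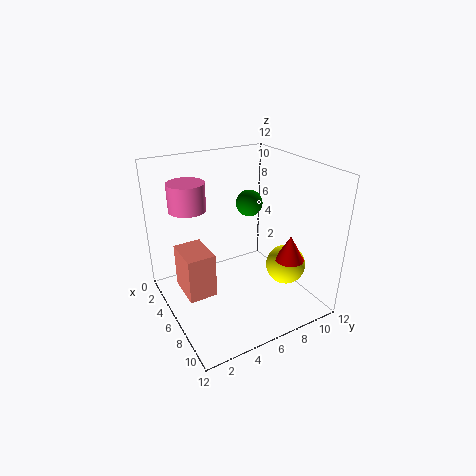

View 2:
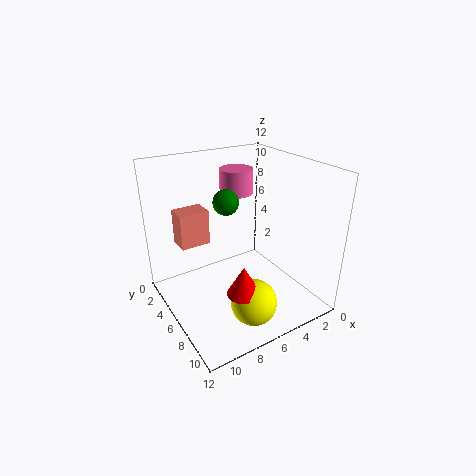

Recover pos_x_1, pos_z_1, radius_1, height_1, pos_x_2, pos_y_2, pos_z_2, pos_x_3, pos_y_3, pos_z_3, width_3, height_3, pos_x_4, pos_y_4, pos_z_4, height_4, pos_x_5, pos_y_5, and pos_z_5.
pos_x_1 = 8, pos_z_1 = 3.75, radius_1 = 1.25, height_1 = 2.25, pos_x_2 = 7.25, pos_y_2 = 10.25, pos_z_2 = 2.75, pos_x_3 = 6.75, pos_y_3 = 0.25, pos_z_3 = 4, width_3 = 2.75, height_3 = 3.25, pos_x_4 = 4, pos_y_4 = 2.5, pos_z_4 = 8.5, height_4 = 2.25, pos_x_5 = 7.25, pos_y_5 = 6.25, pos_z_5 = 9.5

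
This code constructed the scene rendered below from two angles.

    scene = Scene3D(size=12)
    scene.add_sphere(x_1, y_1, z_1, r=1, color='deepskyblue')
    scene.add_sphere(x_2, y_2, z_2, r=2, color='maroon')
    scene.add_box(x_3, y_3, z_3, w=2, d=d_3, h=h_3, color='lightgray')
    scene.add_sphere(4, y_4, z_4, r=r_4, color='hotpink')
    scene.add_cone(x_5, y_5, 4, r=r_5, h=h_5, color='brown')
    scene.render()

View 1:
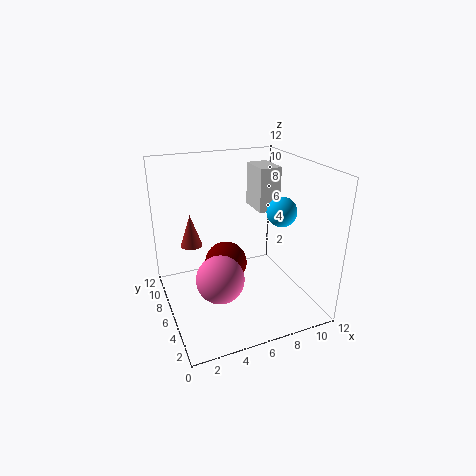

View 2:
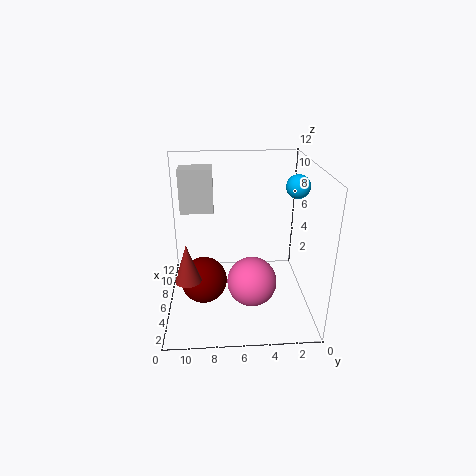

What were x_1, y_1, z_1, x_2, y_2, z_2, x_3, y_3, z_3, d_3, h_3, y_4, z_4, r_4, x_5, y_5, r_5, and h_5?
x_1 = 7, y_1 = 1, z_1 = 10, x_2 = 6, y_2 = 9, z_2 = 2, x_3 = 9, y_3 = 8, z_3 = 7, d_3 = 3, h_3 = 4, y_4 = 5, z_4 = 3, r_4 = 2, x_5 = 3, y_5 = 10, r_5 = 1, h_5 = 3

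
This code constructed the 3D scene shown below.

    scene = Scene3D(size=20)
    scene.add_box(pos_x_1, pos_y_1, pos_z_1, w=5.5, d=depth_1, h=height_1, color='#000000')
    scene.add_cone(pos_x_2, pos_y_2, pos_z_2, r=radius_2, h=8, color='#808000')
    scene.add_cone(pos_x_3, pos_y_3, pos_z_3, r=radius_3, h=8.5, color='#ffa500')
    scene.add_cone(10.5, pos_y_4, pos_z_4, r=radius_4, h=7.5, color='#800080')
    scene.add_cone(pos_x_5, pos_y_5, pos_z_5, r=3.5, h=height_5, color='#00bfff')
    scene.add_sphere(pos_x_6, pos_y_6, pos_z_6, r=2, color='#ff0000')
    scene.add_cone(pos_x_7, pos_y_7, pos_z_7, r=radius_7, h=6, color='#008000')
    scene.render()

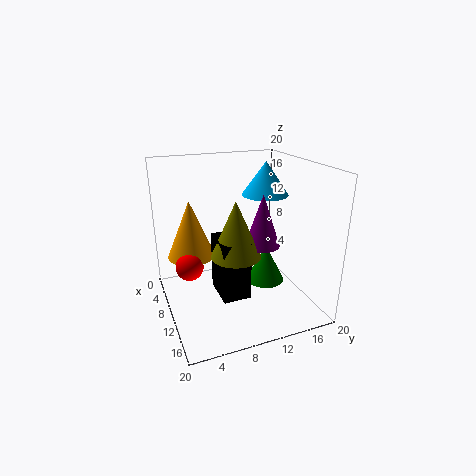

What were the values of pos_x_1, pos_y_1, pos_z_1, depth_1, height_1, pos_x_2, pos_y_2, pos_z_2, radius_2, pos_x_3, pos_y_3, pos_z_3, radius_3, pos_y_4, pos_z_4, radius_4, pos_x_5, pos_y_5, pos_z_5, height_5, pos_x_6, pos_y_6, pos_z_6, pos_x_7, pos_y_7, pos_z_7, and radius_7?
pos_x_1 = 7, pos_y_1 = 7, pos_z_1 = 1.5, depth_1 = 4, height_1 = 8.5, pos_x_2 = 10.5, pos_y_2 = 9.5, pos_z_2 = 7.5, radius_2 = 3.5, pos_x_3 = 5, pos_y_3 = 4.5, pos_z_3 = 6, radius_3 = 3.5, pos_y_4 = 13.5, pos_z_4 = 8.5, radius_4 = 2.5, pos_x_5 = 6, pos_y_5 = 16, pos_z_5 = 14.5, height_5 = 5, pos_x_6 = 7.5, pos_y_6 = 3.5, pos_z_6 = 5.5, pos_x_7 = 7, pos_y_7 = 16, pos_z_7 = 0.5, radius_7 = 3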